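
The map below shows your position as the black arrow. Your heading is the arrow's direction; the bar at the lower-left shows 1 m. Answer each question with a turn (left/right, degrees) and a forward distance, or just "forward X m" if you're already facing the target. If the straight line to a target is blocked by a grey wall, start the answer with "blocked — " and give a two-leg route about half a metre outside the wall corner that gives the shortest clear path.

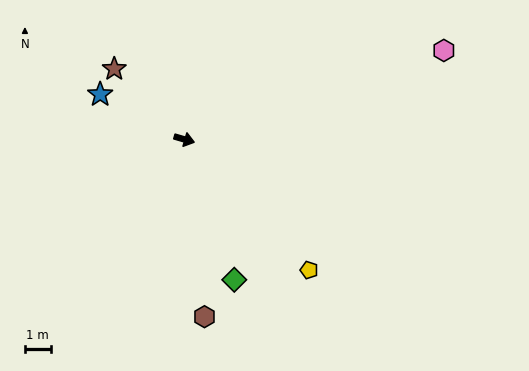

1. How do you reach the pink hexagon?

turn left 35°, forward 10.6 m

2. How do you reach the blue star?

turn left 168°, forward 3.7 m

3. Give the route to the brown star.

turn left 151°, forward 3.8 m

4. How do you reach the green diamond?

turn right 54°, forward 5.8 m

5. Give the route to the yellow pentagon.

turn right 30°, forward 7.0 m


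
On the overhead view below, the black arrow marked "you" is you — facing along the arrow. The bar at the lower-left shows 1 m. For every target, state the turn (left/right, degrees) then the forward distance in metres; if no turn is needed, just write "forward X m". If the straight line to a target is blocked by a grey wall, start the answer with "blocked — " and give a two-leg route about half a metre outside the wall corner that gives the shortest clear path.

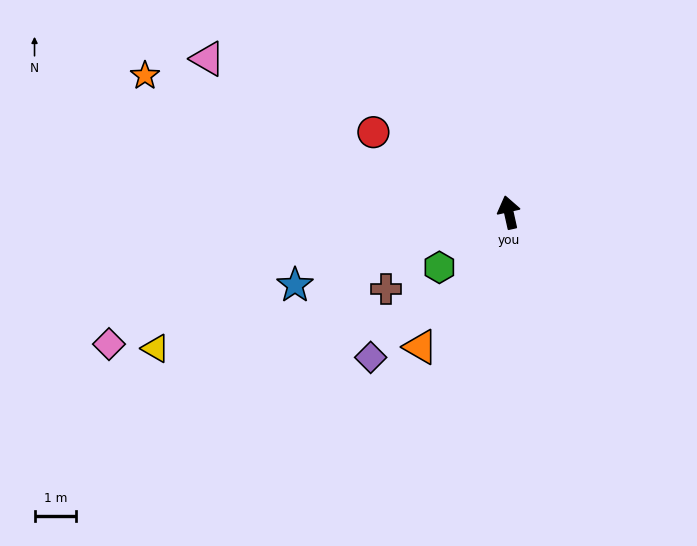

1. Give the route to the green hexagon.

turn left 116°, forward 2.1 m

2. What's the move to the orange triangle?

turn left 134°, forward 3.9 m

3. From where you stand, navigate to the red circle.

turn left 47°, forward 3.8 m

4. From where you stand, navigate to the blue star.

turn left 96°, forward 5.5 m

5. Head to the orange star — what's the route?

turn left 57°, forward 9.4 m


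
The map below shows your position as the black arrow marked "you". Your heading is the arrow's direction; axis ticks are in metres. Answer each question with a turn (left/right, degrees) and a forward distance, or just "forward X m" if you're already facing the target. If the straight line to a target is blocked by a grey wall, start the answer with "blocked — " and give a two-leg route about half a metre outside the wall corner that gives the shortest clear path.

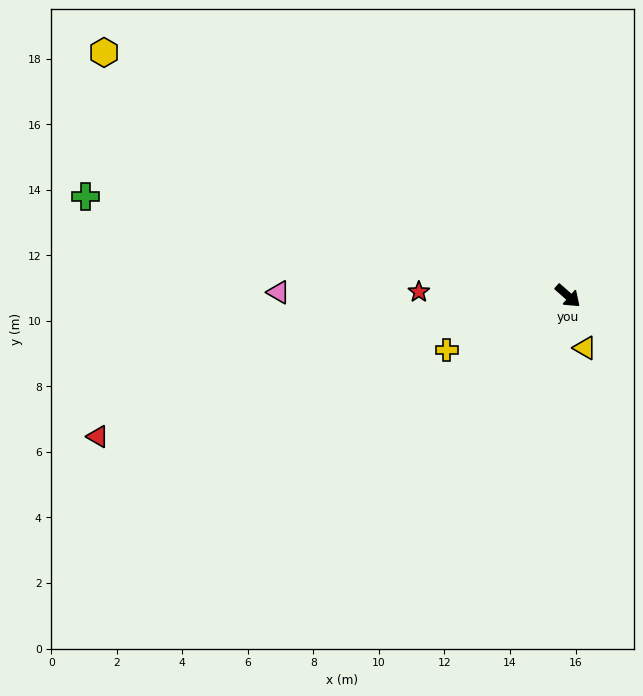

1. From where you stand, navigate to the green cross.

turn right 150°, forward 15.0 m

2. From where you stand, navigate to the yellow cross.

turn right 114°, forward 4.1 m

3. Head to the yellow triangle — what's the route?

turn right 30°, forward 1.7 m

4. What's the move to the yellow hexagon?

turn right 166°, forward 16.0 m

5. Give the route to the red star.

turn right 140°, forward 4.5 m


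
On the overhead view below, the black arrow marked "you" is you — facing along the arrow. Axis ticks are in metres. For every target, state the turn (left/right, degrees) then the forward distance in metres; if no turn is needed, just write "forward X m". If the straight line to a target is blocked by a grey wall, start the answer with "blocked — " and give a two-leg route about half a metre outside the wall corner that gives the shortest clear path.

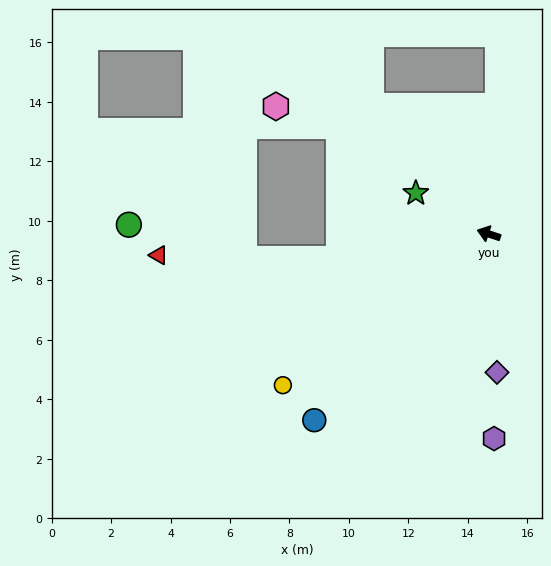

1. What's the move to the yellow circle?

turn left 55°, forward 8.6 m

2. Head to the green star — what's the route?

turn right 11°, forward 2.8 m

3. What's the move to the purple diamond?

turn left 112°, forward 4.7 m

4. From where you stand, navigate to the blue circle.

turn left 65°, forward 8.6 m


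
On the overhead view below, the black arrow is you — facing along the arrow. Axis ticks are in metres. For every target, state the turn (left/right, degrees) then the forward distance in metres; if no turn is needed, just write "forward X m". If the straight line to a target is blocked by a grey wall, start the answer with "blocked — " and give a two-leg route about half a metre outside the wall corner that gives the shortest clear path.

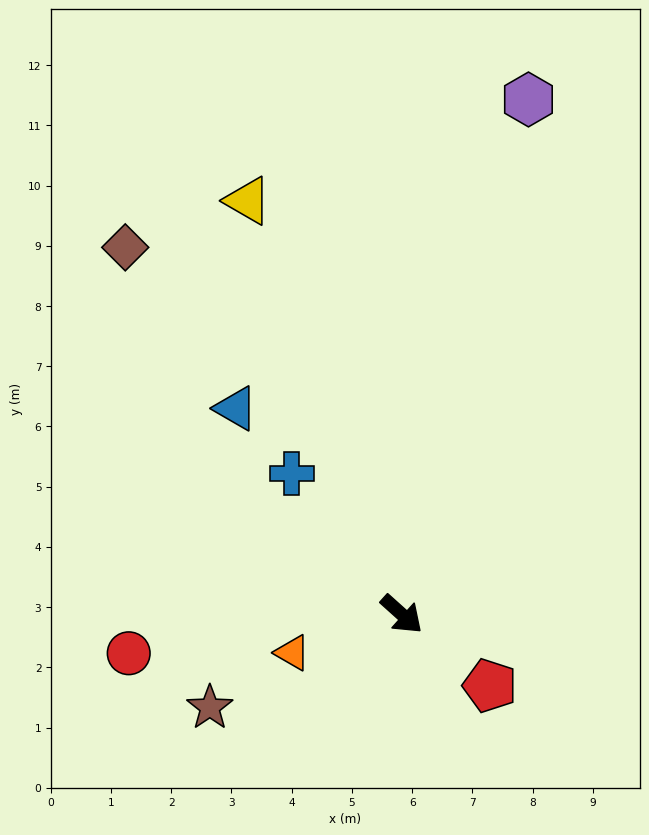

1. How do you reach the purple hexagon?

turn left 118°, forward 8.8 m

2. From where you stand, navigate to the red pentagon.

turn left 3°, forward 1.9 m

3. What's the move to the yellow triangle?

turn left 152°, forward 7.3 m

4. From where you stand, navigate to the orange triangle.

turn right 119°, forward 1.9 m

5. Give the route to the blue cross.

turn left 170°, forward 3.0 m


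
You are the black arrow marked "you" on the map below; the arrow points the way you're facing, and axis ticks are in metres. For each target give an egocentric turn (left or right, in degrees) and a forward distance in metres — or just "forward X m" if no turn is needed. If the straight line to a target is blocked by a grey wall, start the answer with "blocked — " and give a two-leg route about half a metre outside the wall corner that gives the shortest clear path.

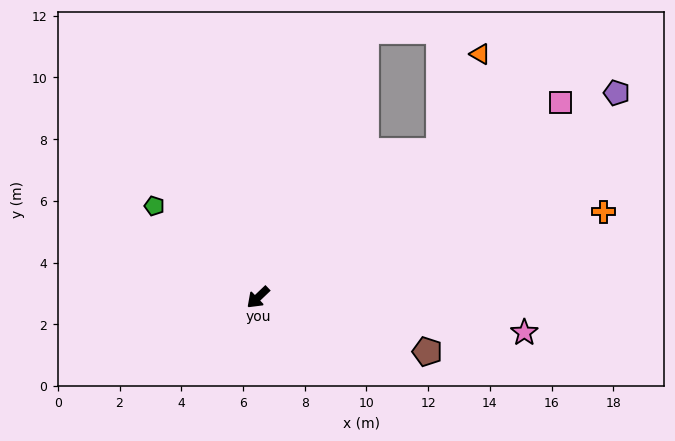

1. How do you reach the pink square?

turn left 169°, forward 11.7 m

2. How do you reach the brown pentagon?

turn left 119°, forward 5.8 m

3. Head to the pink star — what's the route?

turn left 129°, forward 8.7 m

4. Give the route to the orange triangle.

blocked — turn left 175°, forward 7.5 m, then turn left 28°, forward 3.4 m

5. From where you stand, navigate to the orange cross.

turn left 150°, forward 11.5 m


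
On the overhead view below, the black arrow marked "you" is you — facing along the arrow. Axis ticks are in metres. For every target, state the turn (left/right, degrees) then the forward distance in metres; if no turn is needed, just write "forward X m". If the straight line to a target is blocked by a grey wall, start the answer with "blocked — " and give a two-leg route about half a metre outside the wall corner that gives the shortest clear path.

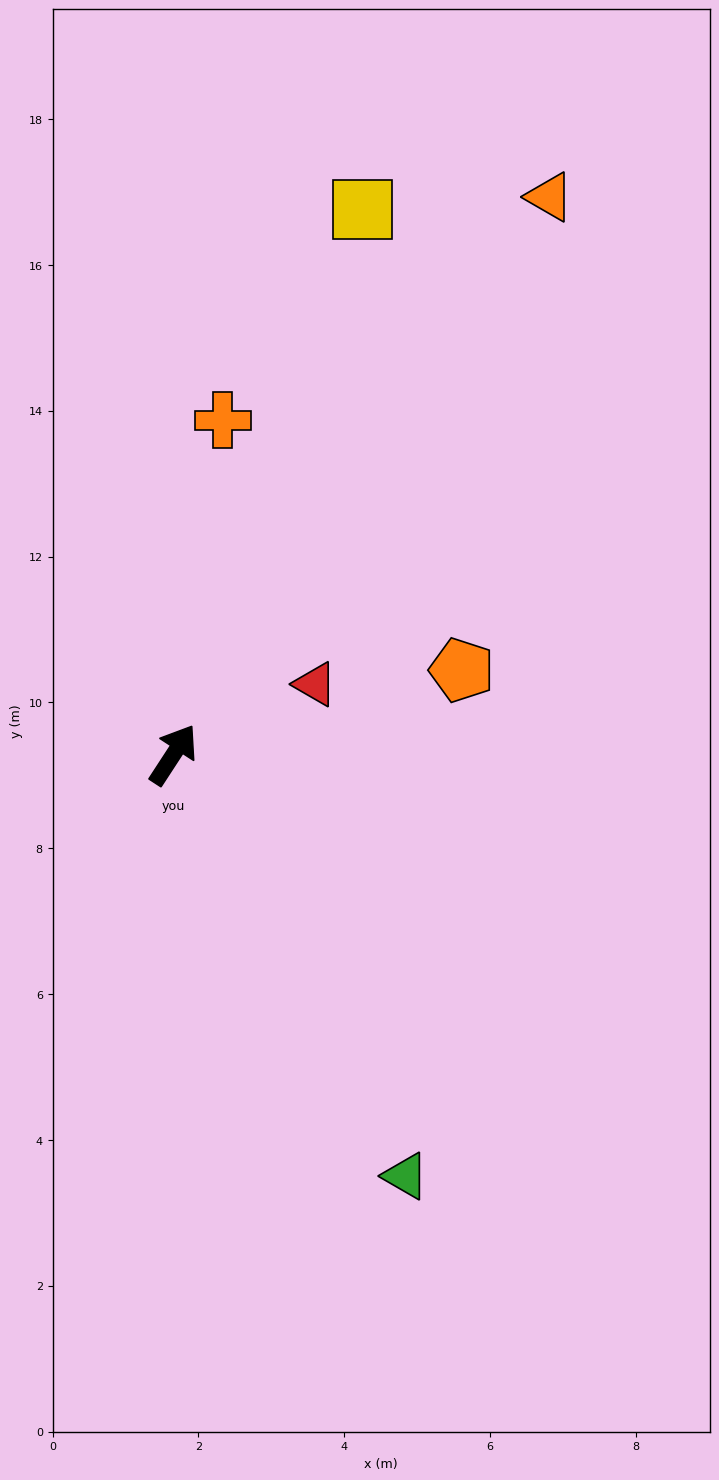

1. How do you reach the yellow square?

turn left 14°, forward 7.9 m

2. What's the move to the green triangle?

turn right 118°, forward 6.6 m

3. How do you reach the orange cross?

turn left 25°, forward 4.6 m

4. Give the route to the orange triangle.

forward 9.2 m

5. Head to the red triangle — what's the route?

turn right 31°, forward 2.2 m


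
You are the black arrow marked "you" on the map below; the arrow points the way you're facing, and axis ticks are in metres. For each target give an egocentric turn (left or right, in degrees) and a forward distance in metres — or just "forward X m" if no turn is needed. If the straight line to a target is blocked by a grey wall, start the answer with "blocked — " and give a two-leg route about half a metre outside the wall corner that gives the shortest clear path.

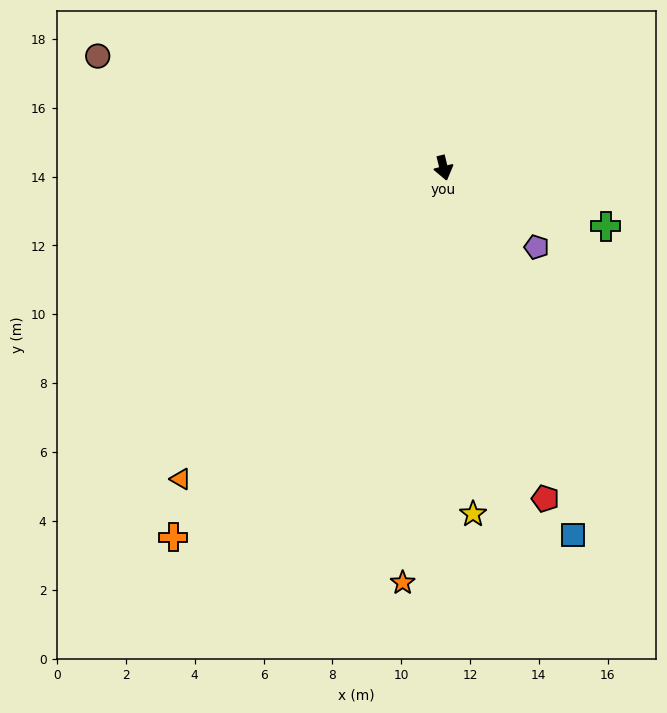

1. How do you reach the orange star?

turn right 19°, forward 12.1 m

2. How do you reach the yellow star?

turn right 9°, forward 10.1 m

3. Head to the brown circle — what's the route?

turn right 122°, forward 10.6 m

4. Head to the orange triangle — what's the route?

turn right 54°, forward 11.8 m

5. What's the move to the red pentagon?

turn left 3°, forward 10.1 m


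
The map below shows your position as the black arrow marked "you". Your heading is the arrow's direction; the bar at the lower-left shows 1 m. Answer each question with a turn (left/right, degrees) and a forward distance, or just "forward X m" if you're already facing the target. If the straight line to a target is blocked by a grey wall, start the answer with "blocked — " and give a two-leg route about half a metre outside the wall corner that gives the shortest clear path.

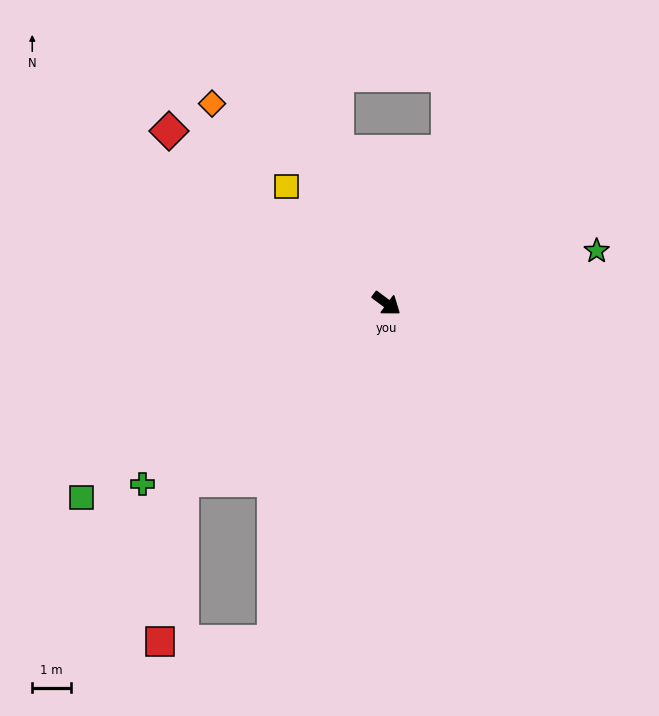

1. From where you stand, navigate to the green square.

turn right 111°, forward 9.4 m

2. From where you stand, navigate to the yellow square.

turn left 167°, forward 4.0 m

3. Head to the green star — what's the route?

turn left 51°, forward 5.7 m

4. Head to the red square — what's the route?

blocked — turn right 102°, forward 7.1 m, then turn left 41°, forward 4.3 m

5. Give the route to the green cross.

turn right 107°, forward 7.9 m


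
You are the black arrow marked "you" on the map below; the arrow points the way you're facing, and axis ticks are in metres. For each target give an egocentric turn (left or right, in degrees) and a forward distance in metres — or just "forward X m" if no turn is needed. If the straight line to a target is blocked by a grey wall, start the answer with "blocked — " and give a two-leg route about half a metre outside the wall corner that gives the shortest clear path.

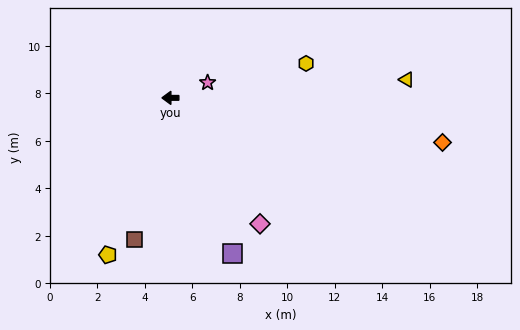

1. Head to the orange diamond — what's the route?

turn left 171°, forward 11.6 m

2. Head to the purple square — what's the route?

turn left 112°, forward 7.1 m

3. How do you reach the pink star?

turn right 158°, forward 1.7 m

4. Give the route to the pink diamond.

turn left 125°, forward 6.5 m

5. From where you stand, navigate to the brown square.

turn left 76°, forward 6.1 m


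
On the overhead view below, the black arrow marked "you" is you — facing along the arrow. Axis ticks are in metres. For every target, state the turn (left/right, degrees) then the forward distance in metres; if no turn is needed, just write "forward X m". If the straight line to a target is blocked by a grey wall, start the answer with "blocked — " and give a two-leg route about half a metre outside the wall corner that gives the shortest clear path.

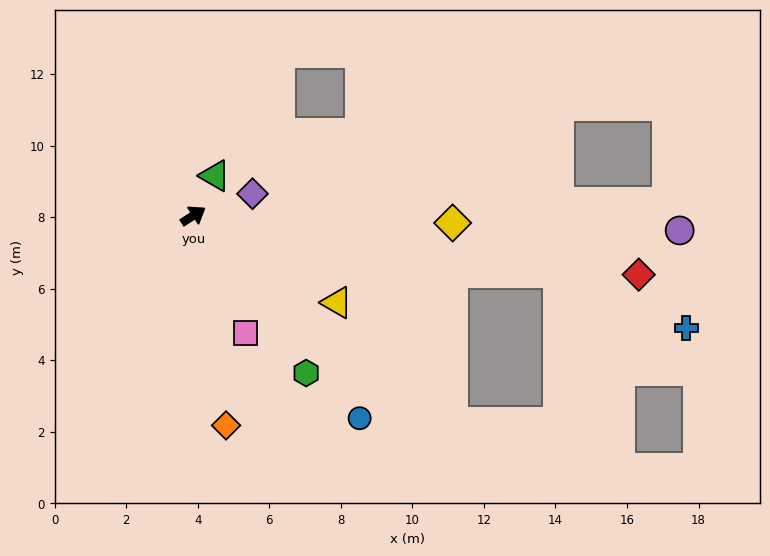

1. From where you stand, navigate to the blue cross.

blocked — turn right 42°, forward 10.3 m, then turn right 14°, forward 3.9 m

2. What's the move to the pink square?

turn right 99°, forward 3.6 m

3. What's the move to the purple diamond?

turn right 13°, forward 1.8 m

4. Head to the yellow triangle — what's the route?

turn right 64°, forward 4.7 m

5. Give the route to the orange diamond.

turn right 114°, forward 5.9 m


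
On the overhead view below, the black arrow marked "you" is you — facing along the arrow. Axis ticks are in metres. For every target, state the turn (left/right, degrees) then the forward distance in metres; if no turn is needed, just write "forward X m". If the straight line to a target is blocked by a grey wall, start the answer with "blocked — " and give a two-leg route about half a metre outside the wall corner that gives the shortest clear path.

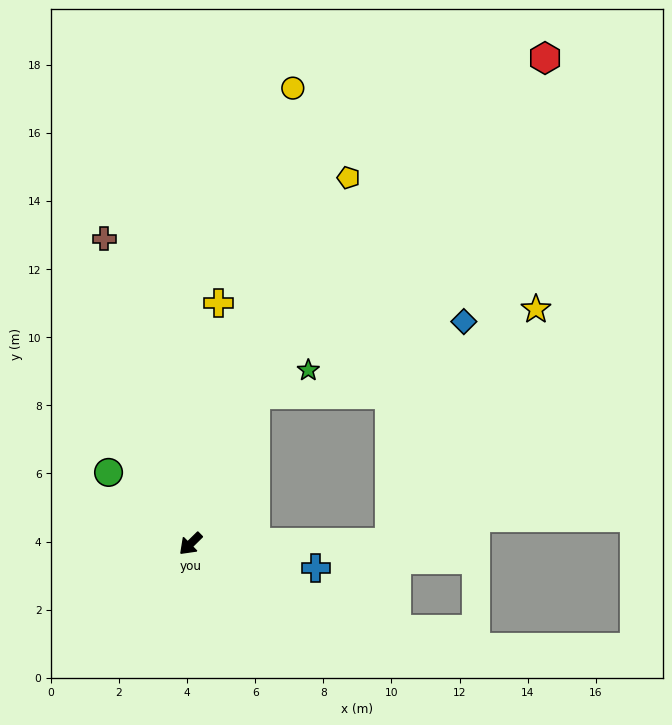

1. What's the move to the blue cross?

turn left 124°, forward 3.7 m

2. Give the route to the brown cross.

turn right 119°, forward 9.3 m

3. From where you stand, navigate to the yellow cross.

turn right 141°, forward 7.1 m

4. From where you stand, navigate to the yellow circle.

turn right 147°, forward 13.7 m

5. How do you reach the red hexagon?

blocked — turn right 158°, forward 4.8 m, then turn right 17°, forward 13.0 m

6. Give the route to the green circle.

turn right 86°, forward 3.2 m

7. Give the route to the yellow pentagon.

turn right 158°, forward 11.7 m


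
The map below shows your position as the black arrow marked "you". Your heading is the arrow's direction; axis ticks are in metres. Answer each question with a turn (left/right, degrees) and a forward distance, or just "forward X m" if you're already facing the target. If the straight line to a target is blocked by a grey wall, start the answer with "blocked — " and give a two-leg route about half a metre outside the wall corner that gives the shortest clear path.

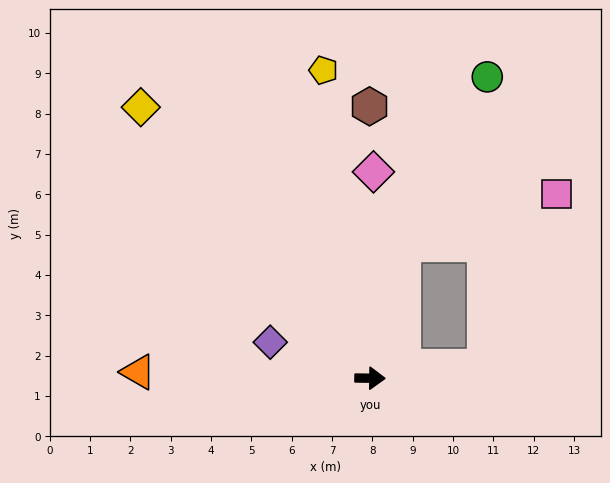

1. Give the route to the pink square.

blocked — turn left 77°, forward 3.4 m, then turn right 58°, forward 4.0 m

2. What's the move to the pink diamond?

turn left 90°, forward 5.1 m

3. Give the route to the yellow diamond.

turn left 131°, forward 8.8 m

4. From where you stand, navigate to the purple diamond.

turn left 161°, forward 2.6 m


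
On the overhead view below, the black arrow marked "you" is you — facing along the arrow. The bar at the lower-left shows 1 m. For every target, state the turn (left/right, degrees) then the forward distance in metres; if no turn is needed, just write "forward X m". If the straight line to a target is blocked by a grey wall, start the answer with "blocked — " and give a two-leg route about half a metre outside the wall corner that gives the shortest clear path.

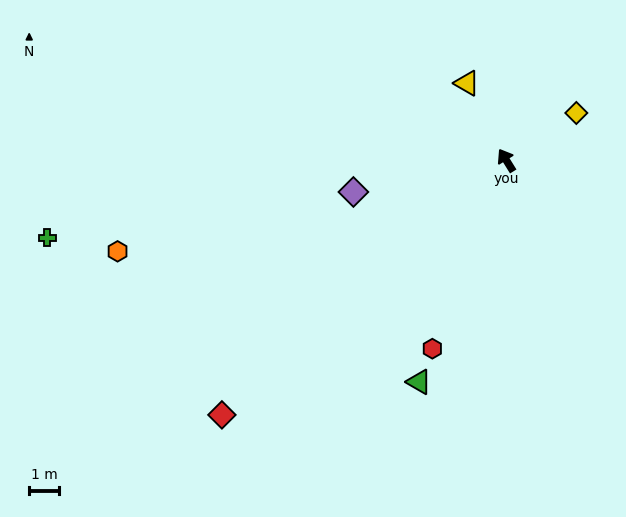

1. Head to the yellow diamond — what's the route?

turn right 88°, forward 2.8 m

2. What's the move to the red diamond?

turn left 100°, forward 12.6 m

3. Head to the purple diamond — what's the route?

turn left 70°, forward 5.2 m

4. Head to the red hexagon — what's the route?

turn left 127°, forward 6.7 m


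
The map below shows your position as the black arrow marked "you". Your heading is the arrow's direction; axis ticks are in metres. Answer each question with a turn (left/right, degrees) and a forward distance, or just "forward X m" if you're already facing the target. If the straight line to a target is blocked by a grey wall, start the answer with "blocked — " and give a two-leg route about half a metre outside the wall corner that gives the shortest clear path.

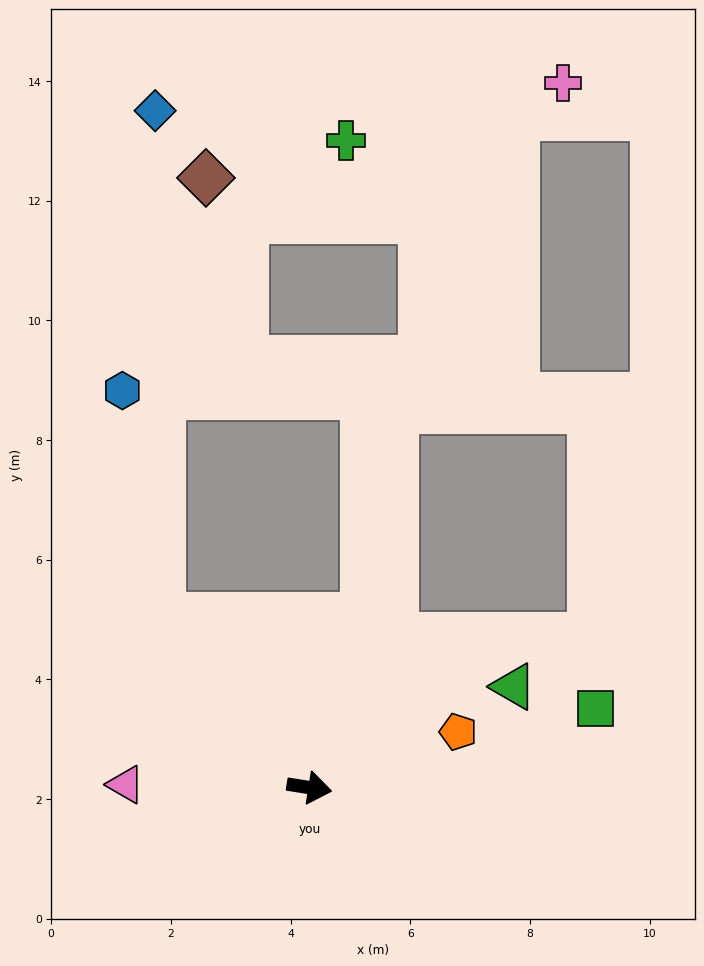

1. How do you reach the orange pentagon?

turn left 30°, forward 2.7 m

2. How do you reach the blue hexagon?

blocked — turn left 140°, forward 3.8 m, then turn right 32°, forward 3.9 m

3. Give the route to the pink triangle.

turn right 172°, forward 3.1 m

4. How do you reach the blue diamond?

blocked — turn left 140°, forward 3.8 m, then turn right 40°, forward 8.5 m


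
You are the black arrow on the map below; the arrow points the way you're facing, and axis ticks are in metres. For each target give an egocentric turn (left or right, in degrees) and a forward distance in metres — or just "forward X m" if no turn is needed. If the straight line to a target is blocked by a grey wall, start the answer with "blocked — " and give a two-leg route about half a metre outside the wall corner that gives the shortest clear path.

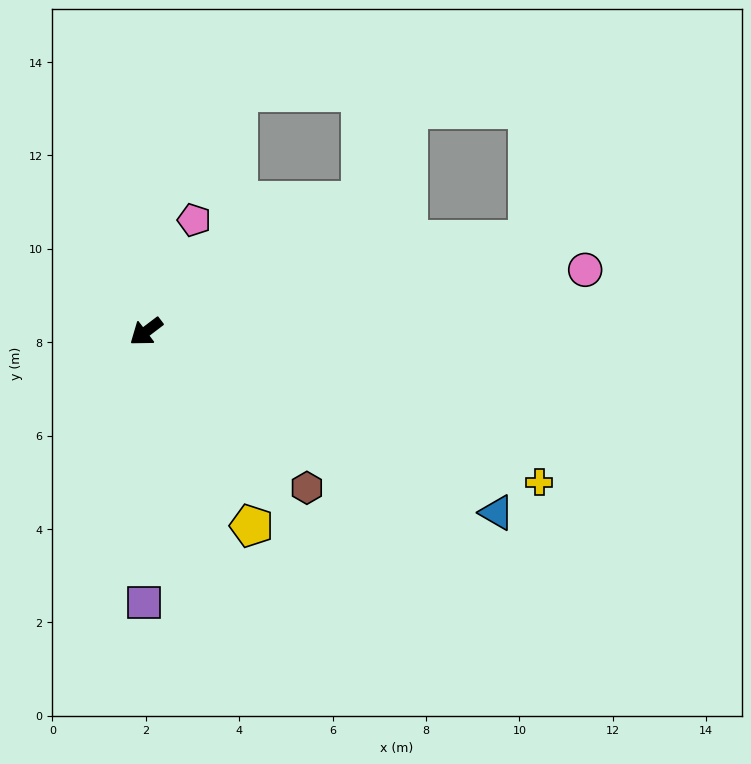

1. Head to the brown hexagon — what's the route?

turn left 99°, forward 4.8 m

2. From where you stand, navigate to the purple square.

turn left 52°, forward 5.8 m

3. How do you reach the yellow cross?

turn left 122°, forward 9.0 m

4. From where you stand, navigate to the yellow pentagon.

turn left 81°, forward 4.7 m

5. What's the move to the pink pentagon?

turn right 151°, forward 2.6 m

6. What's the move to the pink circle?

turn left 151°, forward 9.5 m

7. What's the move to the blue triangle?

turn left 115°, forward 8.5 m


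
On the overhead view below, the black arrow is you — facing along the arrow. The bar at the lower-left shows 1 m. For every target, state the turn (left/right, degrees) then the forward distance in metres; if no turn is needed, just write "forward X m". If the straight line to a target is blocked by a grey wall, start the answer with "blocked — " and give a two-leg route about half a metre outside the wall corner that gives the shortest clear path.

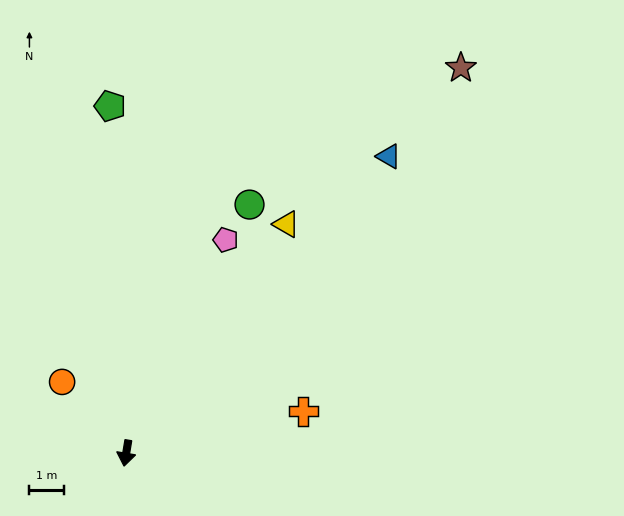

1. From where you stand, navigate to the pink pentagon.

turn left 164°, forward 6.9 m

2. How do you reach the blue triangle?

turn left 148°, forward 11.6 m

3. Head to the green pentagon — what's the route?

turn right 168°, forward 10.1 m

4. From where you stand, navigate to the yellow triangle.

turn left 154°, forward 8.2 m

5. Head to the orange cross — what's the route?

turn left 113°, forward 5.3 m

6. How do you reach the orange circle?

turn right 129°, forward 2.8 m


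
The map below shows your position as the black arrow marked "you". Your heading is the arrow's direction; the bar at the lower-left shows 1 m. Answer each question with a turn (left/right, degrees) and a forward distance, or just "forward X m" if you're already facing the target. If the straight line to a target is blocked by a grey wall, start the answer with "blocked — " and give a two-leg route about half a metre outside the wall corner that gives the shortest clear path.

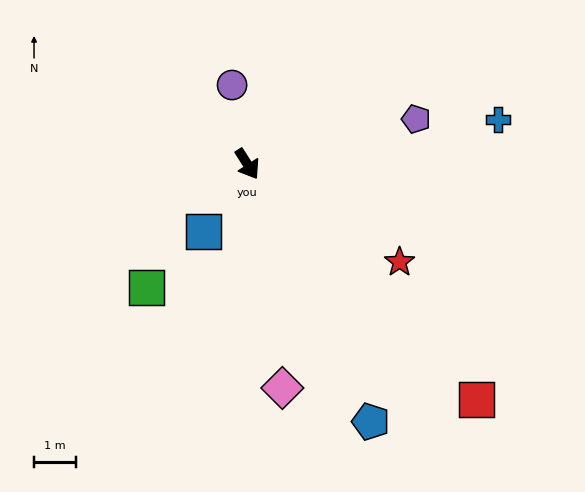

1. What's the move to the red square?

turn left 12°, forward 7.9 m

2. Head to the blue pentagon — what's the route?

turn right 7°, forward 6.8 m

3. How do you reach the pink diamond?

turn right 24°, forward 5.4 m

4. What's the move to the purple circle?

turn left 158°, forward 1.9 m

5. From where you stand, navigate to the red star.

turn left 25°, forward 4.3 m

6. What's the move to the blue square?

turn right 65°, forward 1.9 m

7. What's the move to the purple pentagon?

turn left 72°, forward 4.2 m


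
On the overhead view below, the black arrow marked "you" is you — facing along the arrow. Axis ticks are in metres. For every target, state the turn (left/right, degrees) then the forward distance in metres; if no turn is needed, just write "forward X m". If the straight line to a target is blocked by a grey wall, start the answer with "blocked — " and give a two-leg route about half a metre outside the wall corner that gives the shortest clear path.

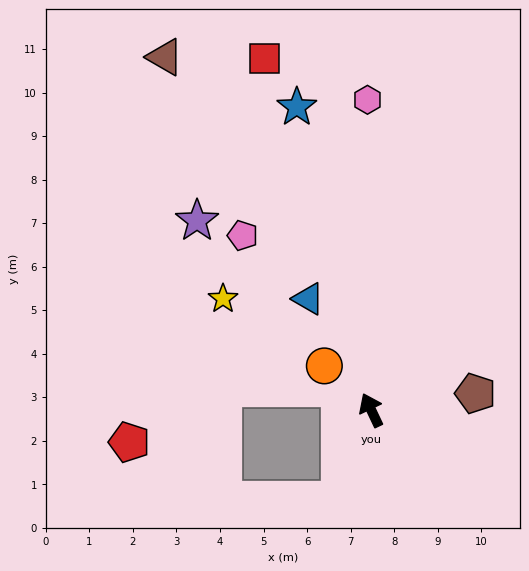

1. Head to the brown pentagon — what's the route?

turn right 106°, forward 2.4 m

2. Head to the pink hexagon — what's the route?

turn right 25°, forward 7.1 m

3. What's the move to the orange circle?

turn left 21°, forward 1.5 m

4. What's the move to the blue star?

turn right 12°, forward 7.2 m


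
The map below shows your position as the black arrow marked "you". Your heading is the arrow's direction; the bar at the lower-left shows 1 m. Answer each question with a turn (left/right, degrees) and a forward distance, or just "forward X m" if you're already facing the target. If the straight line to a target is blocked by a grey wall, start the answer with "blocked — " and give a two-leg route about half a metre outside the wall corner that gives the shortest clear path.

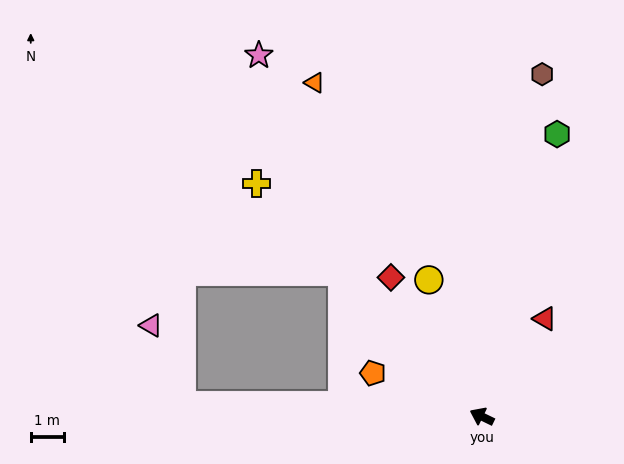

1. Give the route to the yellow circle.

turn right 43°, forward 4.4 m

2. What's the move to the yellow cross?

turn right 20°, forward 9.8 m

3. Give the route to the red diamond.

turn right 31°, forward 5.0 m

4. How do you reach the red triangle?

turn right 97°, forward 3.5 m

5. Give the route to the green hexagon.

turn right 79°, forward 8.8 m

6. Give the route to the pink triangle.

blocked — turn left 24°, forward 9.0 m, then turn right 67°, forward 2.6 m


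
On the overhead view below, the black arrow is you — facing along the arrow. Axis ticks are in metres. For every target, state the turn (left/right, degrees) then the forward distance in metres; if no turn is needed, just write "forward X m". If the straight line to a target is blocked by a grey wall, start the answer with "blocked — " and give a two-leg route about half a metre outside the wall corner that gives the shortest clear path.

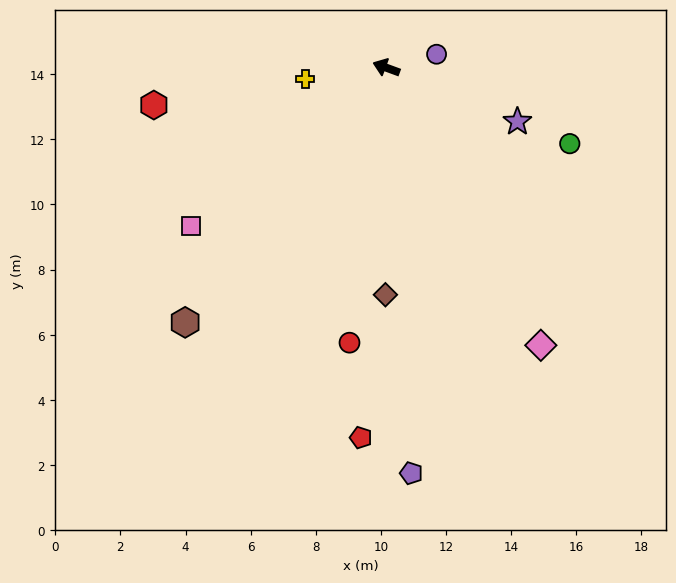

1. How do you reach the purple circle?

turn right 145°, forward 1.6 m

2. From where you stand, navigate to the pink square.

turn left 59°, forward 7.7 m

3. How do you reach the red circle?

turn left 103°, forward 8.5 m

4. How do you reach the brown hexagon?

turn left 72°, forward 10.0 m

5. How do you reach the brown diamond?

turn left 110°, forward 7.0 m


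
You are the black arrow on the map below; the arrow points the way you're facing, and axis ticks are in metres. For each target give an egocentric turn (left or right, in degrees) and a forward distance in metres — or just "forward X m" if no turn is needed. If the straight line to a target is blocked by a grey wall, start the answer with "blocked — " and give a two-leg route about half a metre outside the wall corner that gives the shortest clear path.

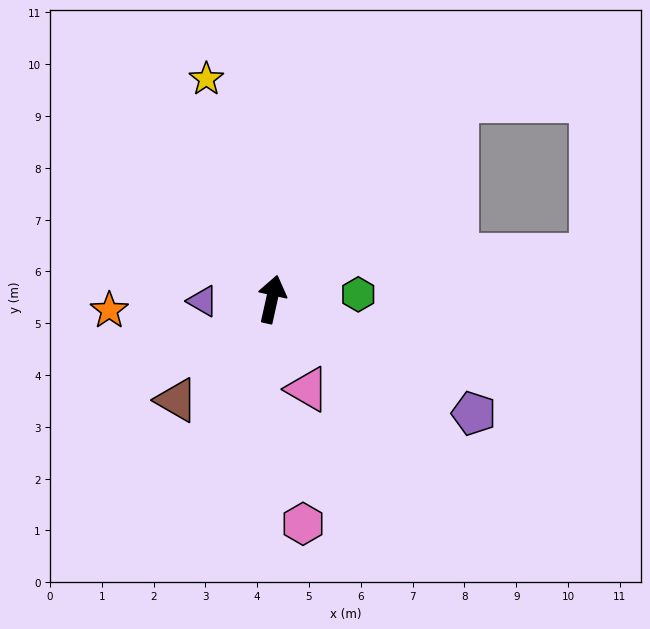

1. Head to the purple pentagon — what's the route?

turn right 107°, forward 4.5 m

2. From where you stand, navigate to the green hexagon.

turn right 74°, forward 1.7 m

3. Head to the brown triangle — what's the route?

turn left 149°, forward 2.7 m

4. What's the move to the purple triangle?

turn left 104°, forward 1.3 m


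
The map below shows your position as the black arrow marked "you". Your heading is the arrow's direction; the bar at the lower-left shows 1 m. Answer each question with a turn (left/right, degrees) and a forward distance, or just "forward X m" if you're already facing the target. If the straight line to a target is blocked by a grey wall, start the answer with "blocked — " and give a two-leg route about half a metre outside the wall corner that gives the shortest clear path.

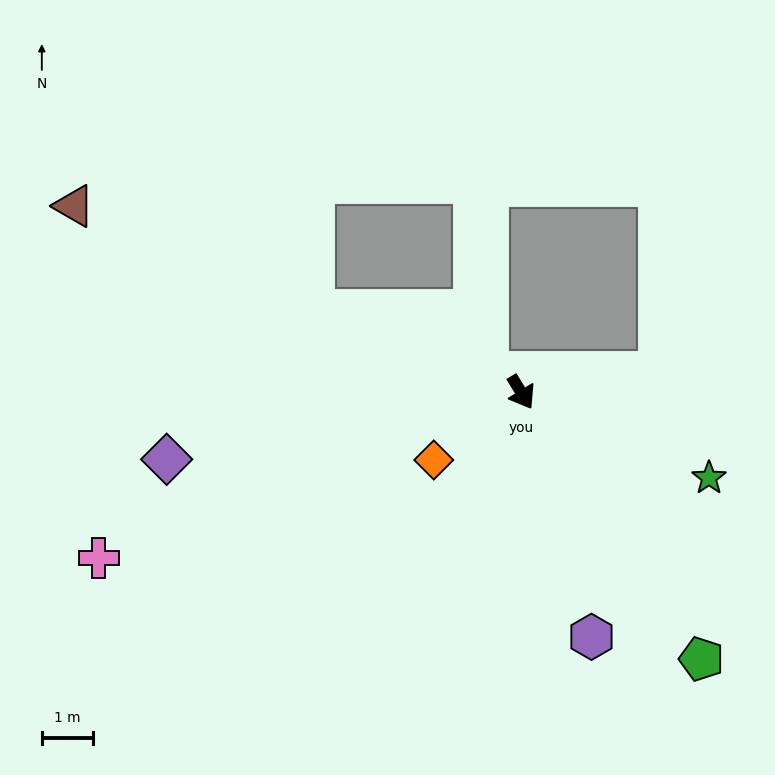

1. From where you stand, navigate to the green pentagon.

turn left 3°, forward 6.3 m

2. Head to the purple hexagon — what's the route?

turn right 15°, forward 5.0 m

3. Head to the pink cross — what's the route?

turn right 100°, forward 8.9 m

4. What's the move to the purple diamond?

turn right 111°, forward 7.0 m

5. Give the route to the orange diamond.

turn right 84°, forward 2.2 m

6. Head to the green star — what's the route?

turn left 34°, forward 4.0 m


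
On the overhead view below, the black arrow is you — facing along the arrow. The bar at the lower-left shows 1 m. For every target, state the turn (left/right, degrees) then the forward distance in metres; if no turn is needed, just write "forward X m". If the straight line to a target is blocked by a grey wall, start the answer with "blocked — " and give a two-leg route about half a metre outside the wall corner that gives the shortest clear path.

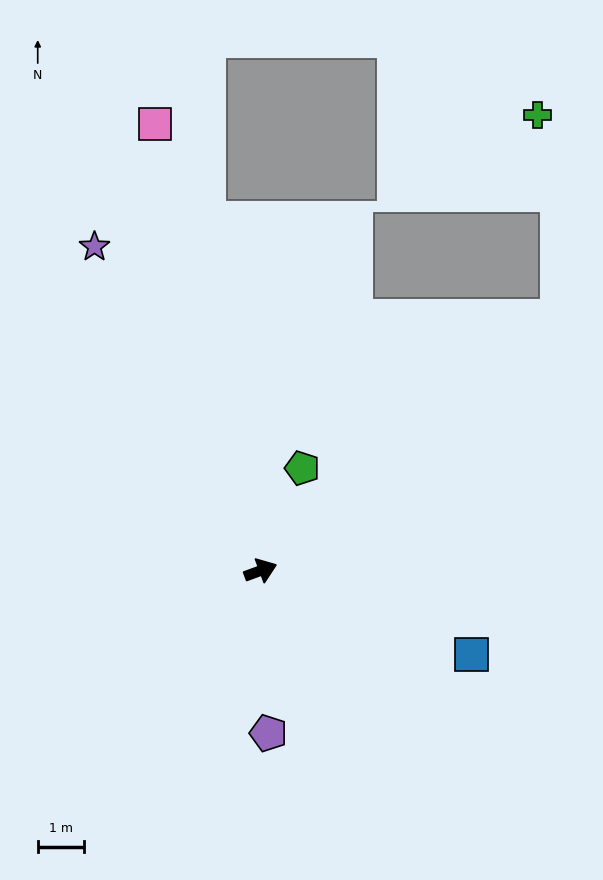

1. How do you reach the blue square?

turn right 42°, forward 4.9 m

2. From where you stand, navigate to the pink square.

turn left 83°, forward 9.9 m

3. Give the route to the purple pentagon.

turn right 108°, forward 3.5 m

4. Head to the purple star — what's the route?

turn left 97°, forward 7.9 m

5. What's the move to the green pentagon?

turn left 48°, forward 2.4 m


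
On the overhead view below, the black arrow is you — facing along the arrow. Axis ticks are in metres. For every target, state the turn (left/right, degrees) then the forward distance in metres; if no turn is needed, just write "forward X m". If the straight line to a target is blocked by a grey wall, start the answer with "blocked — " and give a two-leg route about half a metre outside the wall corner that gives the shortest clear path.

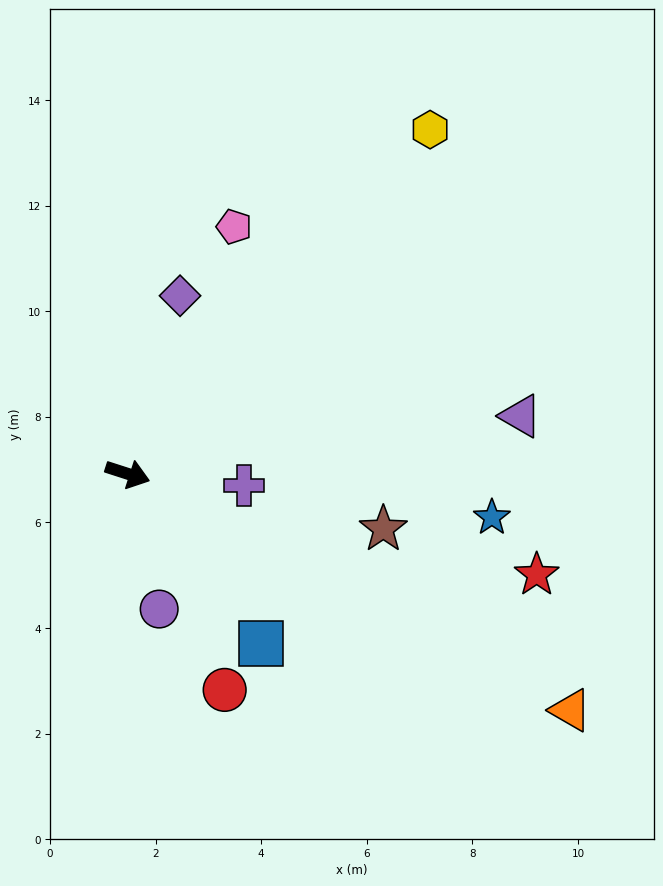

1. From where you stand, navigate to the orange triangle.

turn right 10°, forward 9.5 m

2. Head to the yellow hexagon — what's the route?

turn left 67°, forward 8.7 m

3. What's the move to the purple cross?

turn left 12°, forward 2.2 m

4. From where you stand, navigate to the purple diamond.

turn left 91°, forward 3.5 m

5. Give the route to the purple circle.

turn right 59°, forward 2.6 m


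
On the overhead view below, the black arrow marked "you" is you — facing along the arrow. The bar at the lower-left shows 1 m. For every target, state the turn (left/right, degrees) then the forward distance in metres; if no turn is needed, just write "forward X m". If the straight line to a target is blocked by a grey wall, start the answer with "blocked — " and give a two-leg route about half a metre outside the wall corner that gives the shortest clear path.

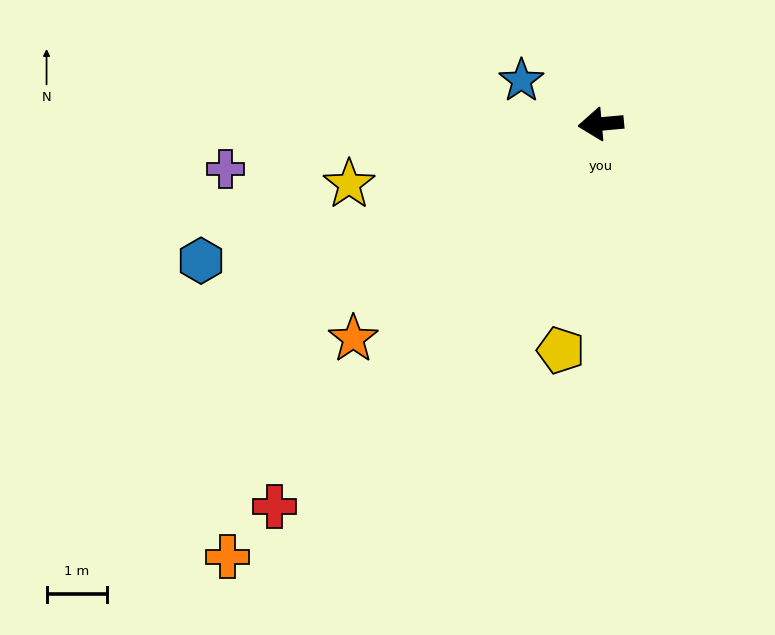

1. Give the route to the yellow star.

turn left 8°, forward 4.3 m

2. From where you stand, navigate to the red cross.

turn left 44°, forward 8.3 m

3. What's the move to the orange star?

turn left 36°, forward 5.4 m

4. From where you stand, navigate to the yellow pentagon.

turn left 75°, forward 3.8 m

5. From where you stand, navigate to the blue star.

turn right 34°, forward 1.5 m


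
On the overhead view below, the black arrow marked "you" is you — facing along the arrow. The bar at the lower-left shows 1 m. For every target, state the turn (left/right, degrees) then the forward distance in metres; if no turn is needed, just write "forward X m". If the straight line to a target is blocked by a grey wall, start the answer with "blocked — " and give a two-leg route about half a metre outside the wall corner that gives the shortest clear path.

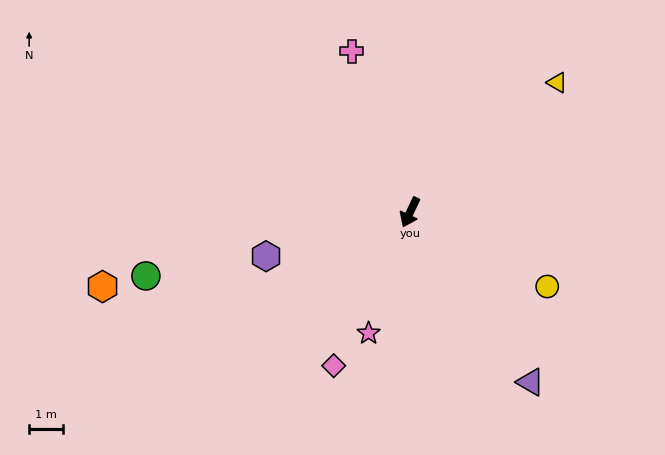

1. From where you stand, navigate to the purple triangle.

turn left 61°, forward 6.2 m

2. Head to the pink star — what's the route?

turn left 6°, forward 3.8 m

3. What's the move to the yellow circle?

turn left 87°, forward 4.7 m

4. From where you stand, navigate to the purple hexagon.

turn right 48°, forward 4.5 m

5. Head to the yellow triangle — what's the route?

turn left 157°, forward 5.9 m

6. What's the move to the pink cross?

turn right 135°, forward 5.1 m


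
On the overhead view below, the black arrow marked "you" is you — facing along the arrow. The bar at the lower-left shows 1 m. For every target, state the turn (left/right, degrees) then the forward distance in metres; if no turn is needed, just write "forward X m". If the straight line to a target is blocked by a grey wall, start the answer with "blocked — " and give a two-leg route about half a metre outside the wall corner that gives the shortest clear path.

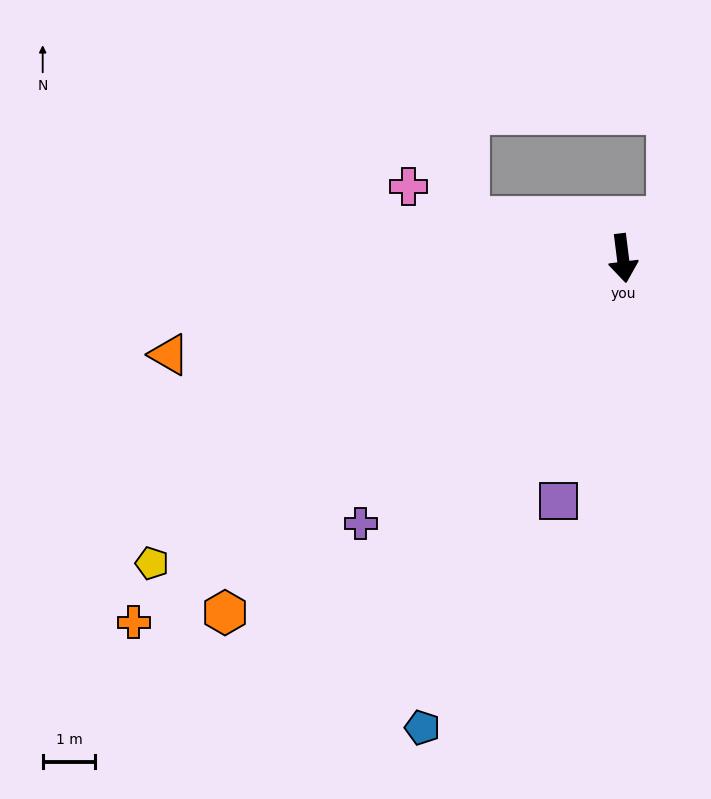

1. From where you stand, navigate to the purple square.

turn right 22°, forward 4.8 m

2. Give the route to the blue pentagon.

turn right 30°, forward 9.7 m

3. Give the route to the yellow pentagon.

turn right 64°, forward 10.6 m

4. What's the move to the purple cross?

turn right 52°, forward 7.1 m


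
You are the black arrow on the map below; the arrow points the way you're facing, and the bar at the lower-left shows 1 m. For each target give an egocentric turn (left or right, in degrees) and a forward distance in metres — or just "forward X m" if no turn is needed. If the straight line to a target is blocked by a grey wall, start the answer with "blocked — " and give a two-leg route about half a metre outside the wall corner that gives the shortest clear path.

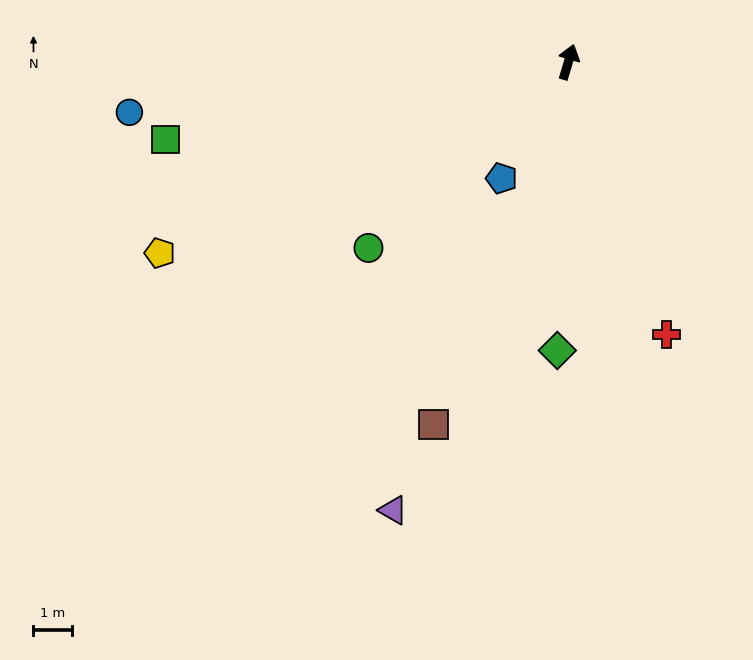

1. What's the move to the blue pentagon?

turn left 167°, forward 3.5 m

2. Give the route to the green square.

turn left 118°, forward 10.7 m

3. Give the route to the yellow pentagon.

turn left 132°, forward 11.7 m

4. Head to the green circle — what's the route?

turn left 150°, forward 7.1 m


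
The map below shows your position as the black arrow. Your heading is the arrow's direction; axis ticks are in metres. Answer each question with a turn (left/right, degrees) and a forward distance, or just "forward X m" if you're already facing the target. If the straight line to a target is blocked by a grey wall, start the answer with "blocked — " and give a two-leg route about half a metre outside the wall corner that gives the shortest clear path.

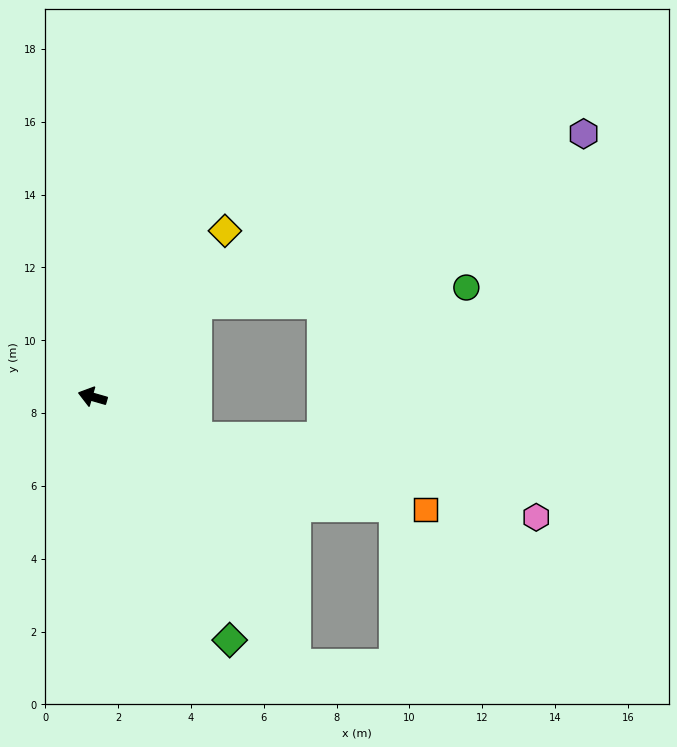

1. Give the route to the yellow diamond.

turn right 113°, forward 5.8 m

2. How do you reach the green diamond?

turn left 135°, forward 7.7 m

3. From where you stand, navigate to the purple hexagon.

blocked — turn right 122°, forward 3.8 m, then turn right 18°, forward 11.6 m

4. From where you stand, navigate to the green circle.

blocked — turn right 122°, forward 3.8 m, then turn right 39°, forward 7.4 m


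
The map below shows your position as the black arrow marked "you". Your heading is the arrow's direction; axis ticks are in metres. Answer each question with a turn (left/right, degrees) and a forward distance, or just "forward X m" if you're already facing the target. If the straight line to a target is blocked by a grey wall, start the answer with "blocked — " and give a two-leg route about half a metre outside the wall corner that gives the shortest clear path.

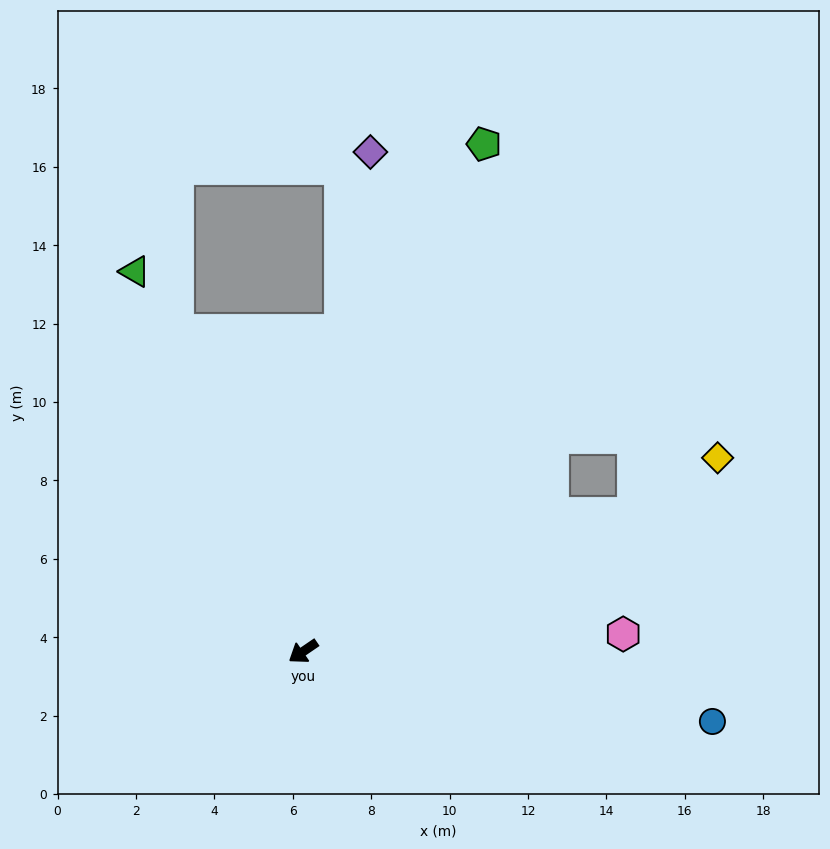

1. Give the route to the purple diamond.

turn right 132°, forward 12.9 m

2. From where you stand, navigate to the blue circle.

turn left 136°, forward 10.6 m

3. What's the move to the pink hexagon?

turn left 149°, forward 8.2 m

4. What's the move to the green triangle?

turn right 100°, forward 10.6 m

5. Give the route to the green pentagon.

turn right 144°, forward 13.7 m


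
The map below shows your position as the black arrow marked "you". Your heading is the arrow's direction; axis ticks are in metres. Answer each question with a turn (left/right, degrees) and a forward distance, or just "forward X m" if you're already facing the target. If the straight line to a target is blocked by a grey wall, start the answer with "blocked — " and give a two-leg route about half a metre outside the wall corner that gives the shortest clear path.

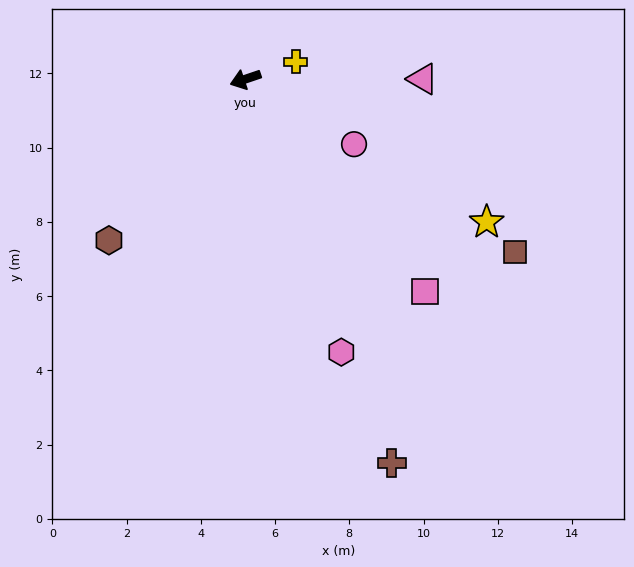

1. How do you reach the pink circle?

turn left 130°, forward 3.4 m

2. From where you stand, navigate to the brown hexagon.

turn left 31°, forward 5.7 m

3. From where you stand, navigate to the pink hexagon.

turn left 91°, forward 7.8 m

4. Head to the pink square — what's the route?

turn left 112°, forward 7.5 m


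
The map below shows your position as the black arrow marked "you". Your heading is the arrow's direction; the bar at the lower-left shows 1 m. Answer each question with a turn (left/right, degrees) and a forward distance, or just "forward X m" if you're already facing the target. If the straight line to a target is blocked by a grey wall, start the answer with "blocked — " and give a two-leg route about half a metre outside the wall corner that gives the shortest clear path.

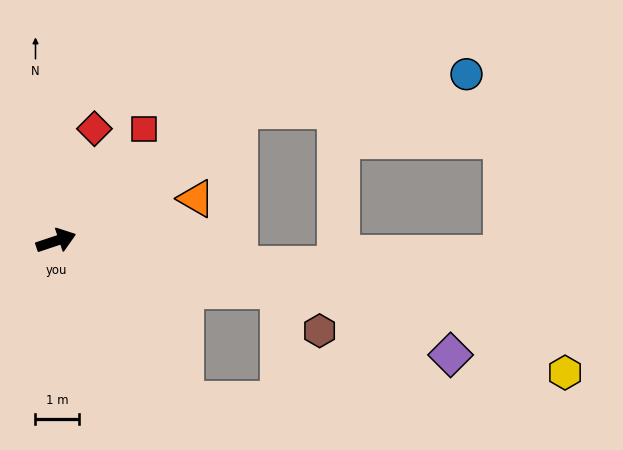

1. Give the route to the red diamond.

turn left 53°, forward 2.7 m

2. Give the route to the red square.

turn left 33°, forward 3.3 m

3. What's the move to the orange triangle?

forward 3.4 m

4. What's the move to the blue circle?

blocked — turn left 17°, forward 5.1 m, then turn right 26°, forward 5.3 m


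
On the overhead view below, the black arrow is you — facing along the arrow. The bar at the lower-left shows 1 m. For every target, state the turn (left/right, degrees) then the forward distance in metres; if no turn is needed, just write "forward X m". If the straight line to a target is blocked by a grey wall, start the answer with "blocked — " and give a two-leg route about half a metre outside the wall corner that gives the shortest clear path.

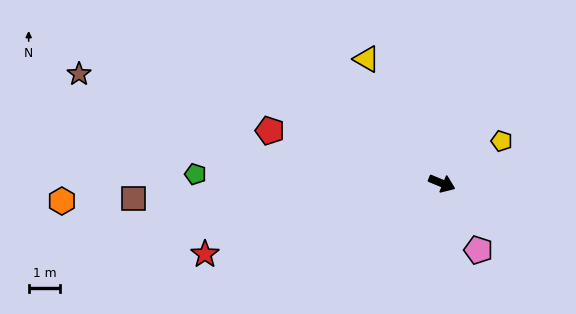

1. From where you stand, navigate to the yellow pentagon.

turn left 58°, forward 2.3 m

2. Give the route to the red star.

turn right 141°, forward 7.8 m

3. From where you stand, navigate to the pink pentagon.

turn right 39°, forward 2.4 m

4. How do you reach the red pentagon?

turn right 175°, forward 5.7 m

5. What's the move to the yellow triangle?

turn left 144°, forward 4.6 m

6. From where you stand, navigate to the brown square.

turn right 155°, forward 9.8 m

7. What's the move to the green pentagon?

turn right 160°, forward 7.8 m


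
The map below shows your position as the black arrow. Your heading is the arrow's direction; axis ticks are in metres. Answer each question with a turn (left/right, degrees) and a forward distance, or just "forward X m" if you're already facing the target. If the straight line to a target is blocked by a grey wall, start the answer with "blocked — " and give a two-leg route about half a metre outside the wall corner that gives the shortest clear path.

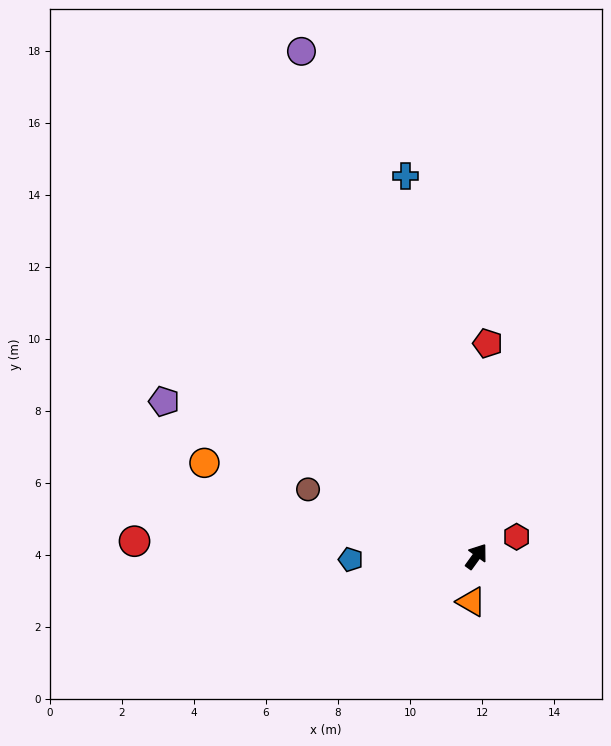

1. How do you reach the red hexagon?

turn right 28°, forward 1.2 m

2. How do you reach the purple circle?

turn left 55°, forward 14.8 m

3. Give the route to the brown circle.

turn left 104°, forward 5.0 m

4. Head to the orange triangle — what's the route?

turn right 151°, forward 1.3 m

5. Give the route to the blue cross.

turn left 46°, forward 10.7 m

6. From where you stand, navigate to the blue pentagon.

turn left 127°, forward 3.5 m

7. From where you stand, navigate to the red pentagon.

turn left 33°, forward 5.9 m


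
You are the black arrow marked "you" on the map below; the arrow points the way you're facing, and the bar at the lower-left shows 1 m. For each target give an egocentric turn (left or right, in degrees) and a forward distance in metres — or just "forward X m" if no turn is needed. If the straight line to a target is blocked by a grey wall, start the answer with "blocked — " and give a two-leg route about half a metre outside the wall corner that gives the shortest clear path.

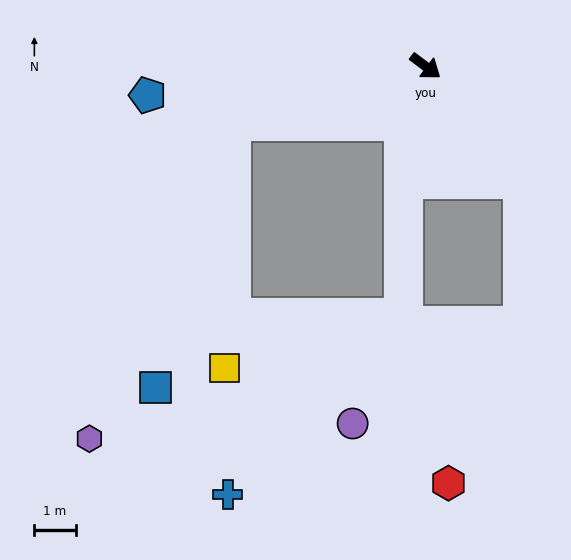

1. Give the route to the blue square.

blocked — turn right 127°, forward 4.9 m, then turn left 57°, forward 6.7 m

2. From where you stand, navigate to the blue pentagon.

turn right 137°, forward 6.8 m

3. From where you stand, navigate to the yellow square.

blocked — turn right 127°, forward 4.9 m, then turn left 72°, forward 5.9 m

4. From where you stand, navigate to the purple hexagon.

blocked — turn right 127°, forward 4.9 m, then turn left 49°, forward 8.4 m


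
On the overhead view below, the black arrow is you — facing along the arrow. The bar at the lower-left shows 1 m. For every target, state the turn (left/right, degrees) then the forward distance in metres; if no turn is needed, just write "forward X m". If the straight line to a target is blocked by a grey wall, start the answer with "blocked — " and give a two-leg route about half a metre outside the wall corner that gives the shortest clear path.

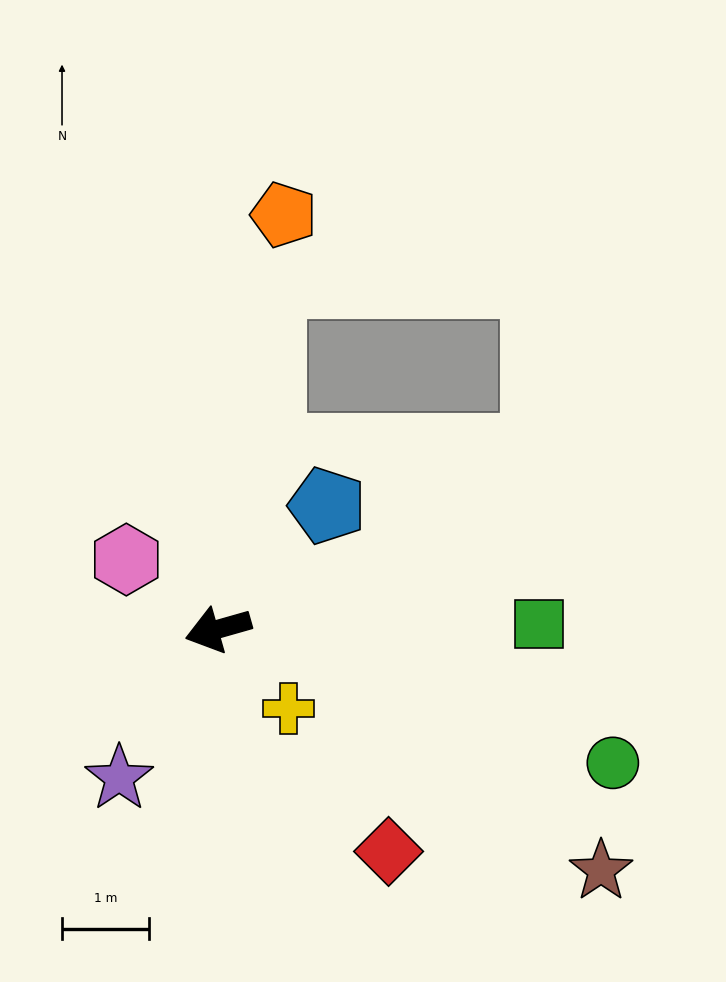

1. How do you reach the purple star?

turn left 41°, forward 2.1 m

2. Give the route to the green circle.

turn left 145°, forward 4.8 m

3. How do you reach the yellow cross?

turn left 116°, forward 1.2 m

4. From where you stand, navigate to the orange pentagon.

turn right 115°, forward 4.8 m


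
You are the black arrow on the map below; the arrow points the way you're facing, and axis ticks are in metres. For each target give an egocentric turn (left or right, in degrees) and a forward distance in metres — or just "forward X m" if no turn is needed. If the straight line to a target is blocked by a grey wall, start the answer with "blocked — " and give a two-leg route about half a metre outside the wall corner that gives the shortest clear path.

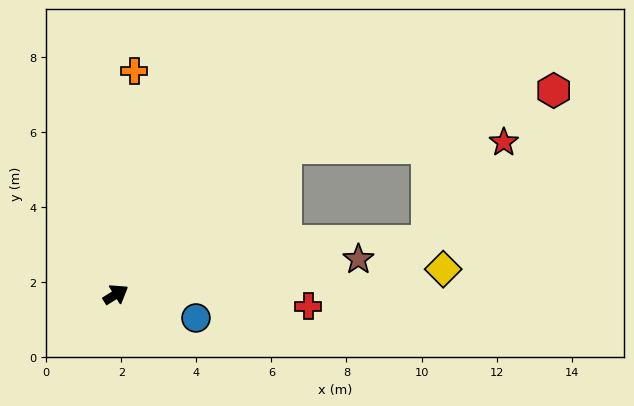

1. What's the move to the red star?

blocked — turn left 9°, forward 6.0 m, then turn right 39°, forward 5.8 m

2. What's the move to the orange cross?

turn left 53°, forward 6.0 m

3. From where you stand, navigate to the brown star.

turn right 24°, forward 6.5 m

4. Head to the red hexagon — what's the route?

blocked — turn left 9°, forward 6.0 m, then turn right 29°, forward 7.3 m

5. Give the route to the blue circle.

turn right 48°, forward 2.2 m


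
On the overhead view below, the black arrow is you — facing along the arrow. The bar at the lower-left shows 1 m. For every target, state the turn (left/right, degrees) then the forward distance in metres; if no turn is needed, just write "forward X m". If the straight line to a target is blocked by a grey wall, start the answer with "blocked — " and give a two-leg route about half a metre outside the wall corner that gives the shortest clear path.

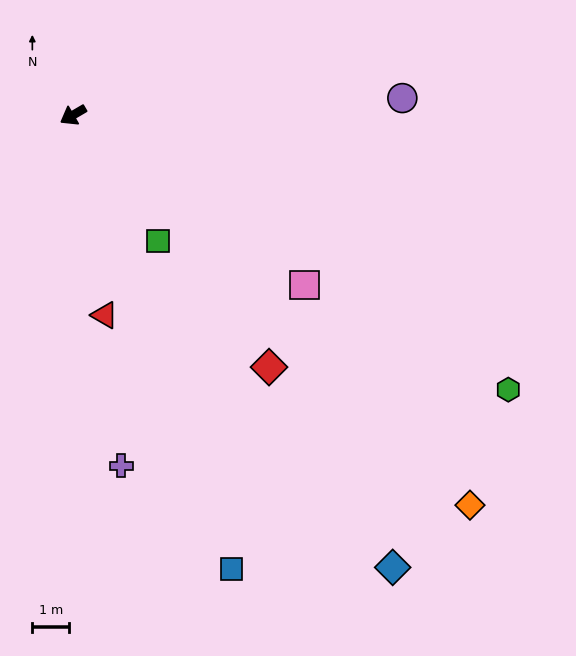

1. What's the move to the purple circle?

turn left 153°, forward 8.9 m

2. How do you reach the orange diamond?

turn left 105°, forward 15.0 m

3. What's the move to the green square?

turn left 94°, forward 4.1 m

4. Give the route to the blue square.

turn left 79°, forward 13.0 m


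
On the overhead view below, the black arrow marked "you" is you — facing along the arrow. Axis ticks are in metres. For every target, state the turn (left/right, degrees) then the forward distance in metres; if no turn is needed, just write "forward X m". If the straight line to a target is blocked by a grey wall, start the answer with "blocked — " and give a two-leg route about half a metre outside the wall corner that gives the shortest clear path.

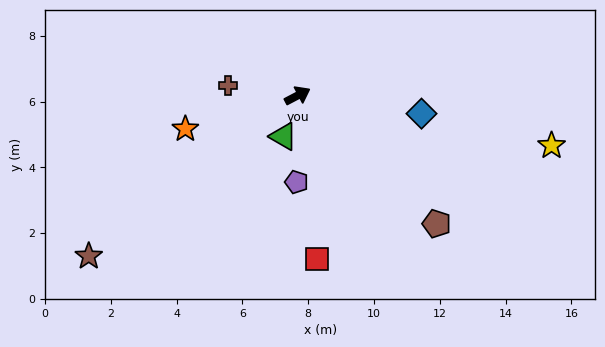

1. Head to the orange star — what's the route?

turn left 169°, forward 3.6 m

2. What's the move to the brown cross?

turn left 144°, forward 2.1 m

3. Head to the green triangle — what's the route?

turn right 137°, forward 1.3 m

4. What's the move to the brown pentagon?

turn right 70°, forward 5.8 m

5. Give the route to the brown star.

turn right 170°, forward 8.0 m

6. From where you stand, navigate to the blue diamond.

turn right 36°, forward 3.8 m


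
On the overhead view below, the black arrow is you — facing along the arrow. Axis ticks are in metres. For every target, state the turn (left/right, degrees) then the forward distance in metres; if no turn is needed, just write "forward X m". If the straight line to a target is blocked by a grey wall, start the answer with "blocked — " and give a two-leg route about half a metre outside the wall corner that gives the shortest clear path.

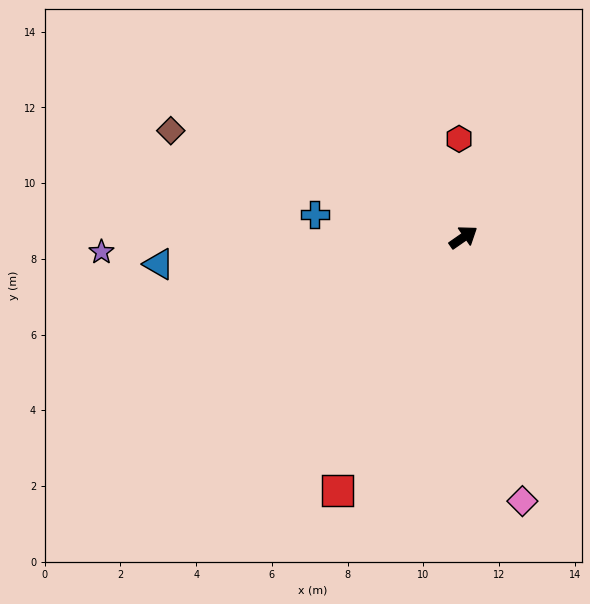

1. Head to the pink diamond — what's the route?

turn right 112°, forward 7.1 m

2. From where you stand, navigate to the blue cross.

turn left 136°, forward 4.0 m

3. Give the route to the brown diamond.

turn left 125°, forward 8.2 m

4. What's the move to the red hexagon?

turn left 58°, forward 2.6 m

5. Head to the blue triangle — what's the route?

turn left 150°, forward 8.1 m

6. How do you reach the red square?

turn right 151°, forward 7.5 m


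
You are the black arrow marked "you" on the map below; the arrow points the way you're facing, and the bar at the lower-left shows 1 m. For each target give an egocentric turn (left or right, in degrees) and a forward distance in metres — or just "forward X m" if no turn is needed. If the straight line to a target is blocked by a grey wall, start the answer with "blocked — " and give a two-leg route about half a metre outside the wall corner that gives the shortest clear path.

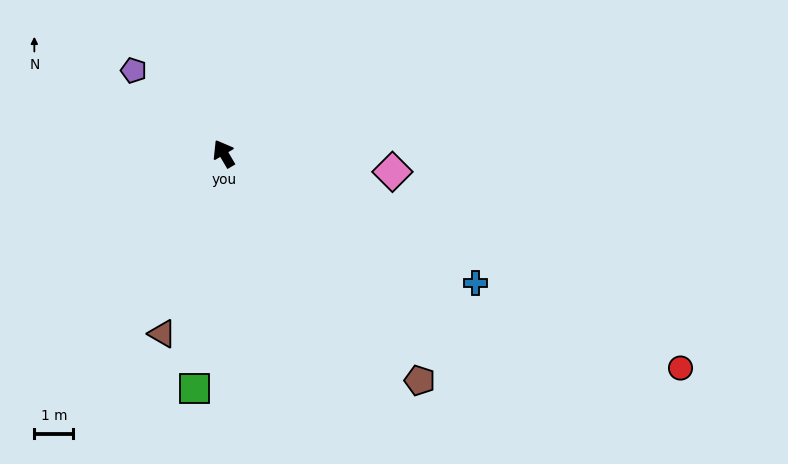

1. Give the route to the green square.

turn left 142°, forward 6.1 m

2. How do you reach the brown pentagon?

turn right 170°, forward 7.7 m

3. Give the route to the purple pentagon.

turn left 17°, forward 3.1 m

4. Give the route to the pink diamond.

turn right 127°, forward 4.4 m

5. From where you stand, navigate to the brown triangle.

turn left 131°, forward 4.9 m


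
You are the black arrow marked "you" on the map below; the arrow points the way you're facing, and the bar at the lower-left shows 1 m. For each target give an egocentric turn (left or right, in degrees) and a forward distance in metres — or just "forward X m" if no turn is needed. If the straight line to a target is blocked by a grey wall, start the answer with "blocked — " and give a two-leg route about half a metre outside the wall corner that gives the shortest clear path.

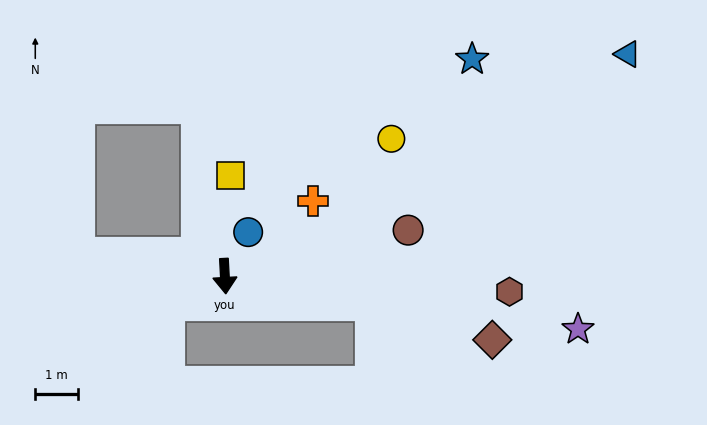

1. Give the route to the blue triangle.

turn left 116°, forward 10.7 m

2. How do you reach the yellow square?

turn left 174°, forward 2.3 m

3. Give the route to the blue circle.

turn left 149°, forward 1.2 m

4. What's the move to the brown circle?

turn left 101°, forward 4.4 m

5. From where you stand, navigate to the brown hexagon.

turn left 84°, forward 6.6 m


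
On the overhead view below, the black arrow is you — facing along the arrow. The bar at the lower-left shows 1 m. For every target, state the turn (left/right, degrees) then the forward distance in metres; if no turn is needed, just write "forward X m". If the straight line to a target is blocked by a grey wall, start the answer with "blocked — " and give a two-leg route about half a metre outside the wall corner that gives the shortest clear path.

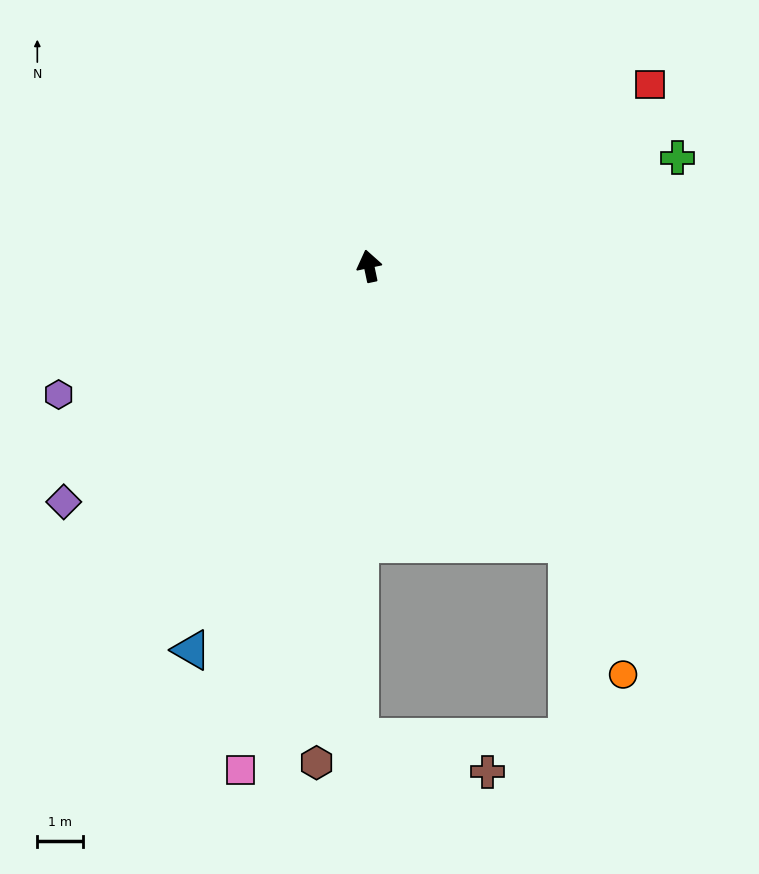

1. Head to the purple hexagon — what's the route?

turn left 101°, forward 7.4 m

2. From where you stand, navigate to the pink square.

turn left 154°, forward 11.4 m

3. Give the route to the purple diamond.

turn left 116°, forward 8.5 m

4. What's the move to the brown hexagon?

turn left 162°, forward 11.0 m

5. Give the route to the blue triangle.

turn left 143°, forward 9.3 m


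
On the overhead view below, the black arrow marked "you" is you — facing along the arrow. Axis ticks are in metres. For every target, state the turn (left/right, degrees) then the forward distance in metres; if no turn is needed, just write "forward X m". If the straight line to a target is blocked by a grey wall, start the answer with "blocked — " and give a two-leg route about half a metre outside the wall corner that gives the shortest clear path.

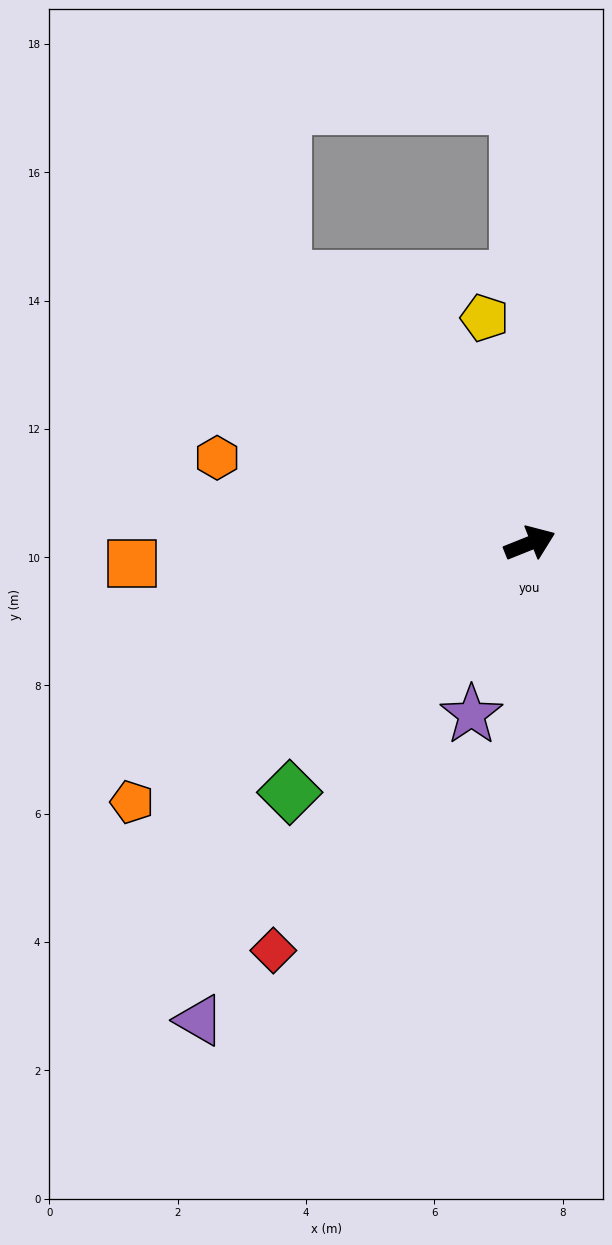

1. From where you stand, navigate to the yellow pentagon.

turn left 80°, forward 3.6 m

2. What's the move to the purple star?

turn right 131°, forward 2.8 m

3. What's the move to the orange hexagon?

turn left 143°, forward 5.1 m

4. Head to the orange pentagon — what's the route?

turn right 169°, forward 7.4 m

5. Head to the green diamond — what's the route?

turn right 156°, forward 5.4 m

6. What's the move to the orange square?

turn left 161°, forward 6.2 m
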